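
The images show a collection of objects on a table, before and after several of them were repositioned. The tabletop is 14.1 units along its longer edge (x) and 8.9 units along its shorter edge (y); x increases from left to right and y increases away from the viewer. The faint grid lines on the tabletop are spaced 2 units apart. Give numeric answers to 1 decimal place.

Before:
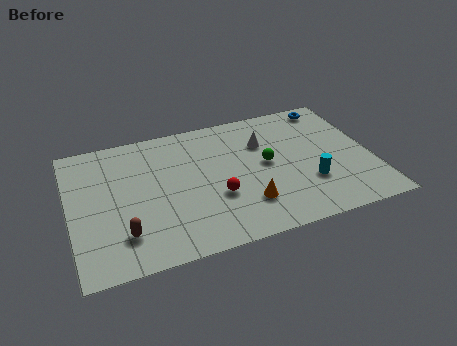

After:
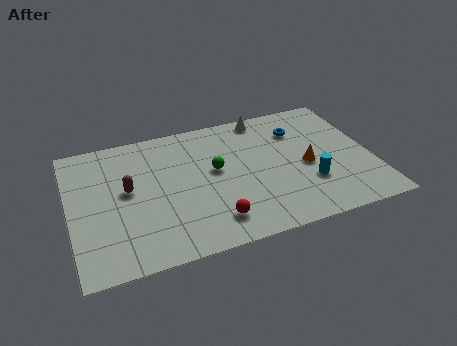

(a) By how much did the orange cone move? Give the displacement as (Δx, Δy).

(3.0, 1.7)

The orange cone was at about (8.0, 2.3) and moved to about (11.0, 4.0).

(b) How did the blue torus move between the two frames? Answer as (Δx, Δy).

(-1.7, -1.3)

The blue torus was at about (12.6, 7.9) and moved to about (10.9, 6.6).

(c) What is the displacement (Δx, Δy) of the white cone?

(0.2, 1.8)

The white cone was at about (9.2, 6.2) and moved to about (9.4, 8.0).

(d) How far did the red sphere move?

1.5

From (6.7, 3.2) to (6.4, 1.7), the red sphere covered √(0.3² + 1.5²) ≈ 1.5 units.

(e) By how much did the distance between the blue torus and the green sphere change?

-0.3

They were about 4.7 units apart before and 4.4 after — 0.3 units closer together.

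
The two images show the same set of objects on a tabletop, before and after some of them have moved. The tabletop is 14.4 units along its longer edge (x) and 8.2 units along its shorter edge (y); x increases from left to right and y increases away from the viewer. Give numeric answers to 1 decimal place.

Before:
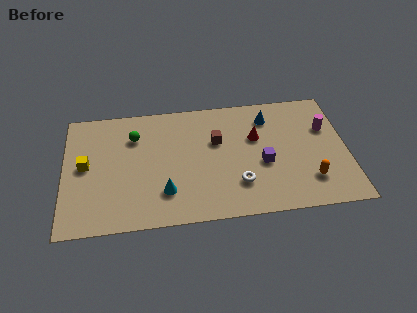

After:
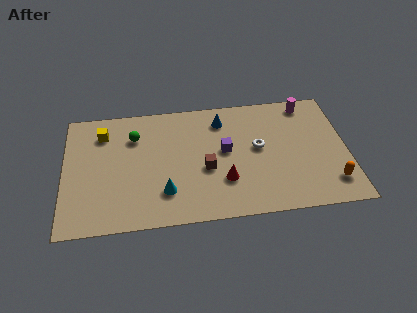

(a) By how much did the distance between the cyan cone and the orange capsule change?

+1.1

The distance was about 7.3 in the first image and 8.4 in the second, so they moved 1.1 units further apart.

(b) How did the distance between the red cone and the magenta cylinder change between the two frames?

+2.8

The distance was about 3.6 in the first image and 6.4 in the second, so they moved 2.8 units further apart.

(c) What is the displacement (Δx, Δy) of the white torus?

(1.1, 2.3)

The white torus started near (8.8, 2.2) and ended near (9.9, 4.5).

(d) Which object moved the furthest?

the red cone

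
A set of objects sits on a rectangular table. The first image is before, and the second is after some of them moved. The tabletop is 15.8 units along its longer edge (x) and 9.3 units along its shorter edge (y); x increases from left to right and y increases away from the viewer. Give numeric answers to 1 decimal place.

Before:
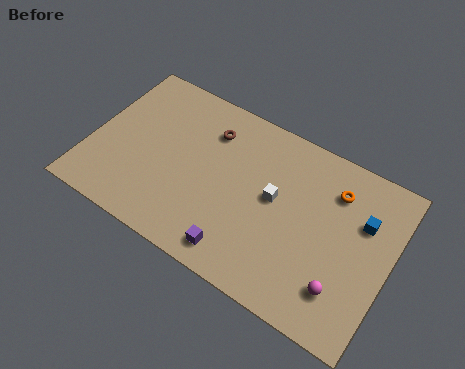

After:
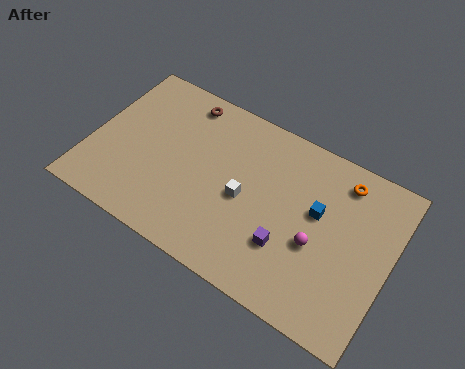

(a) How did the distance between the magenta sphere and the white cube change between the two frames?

-1.0

Before: roughly 4.9 units apart; after: 3.9. That's 1.0 units closer together.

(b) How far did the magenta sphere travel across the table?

2.3

The magenta sphere was near (13.7, 2.2) before and (12.1, 3.8) after, so it travelled √(1.6² + 1.6²) ≈ 2.3 units.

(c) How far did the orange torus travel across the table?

0.8

From (12.6, 7.1) to (12.9, 7.8), the orange torus covered √(0.3² + 0.7²) ≈ 0.8 units.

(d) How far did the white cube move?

1.7

From (9.7, 5.1) to (8.2, 4.3), the white cube covered √(1.5² + 0.8²) ≈ 1.7 units.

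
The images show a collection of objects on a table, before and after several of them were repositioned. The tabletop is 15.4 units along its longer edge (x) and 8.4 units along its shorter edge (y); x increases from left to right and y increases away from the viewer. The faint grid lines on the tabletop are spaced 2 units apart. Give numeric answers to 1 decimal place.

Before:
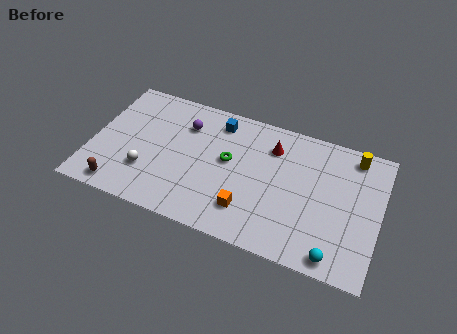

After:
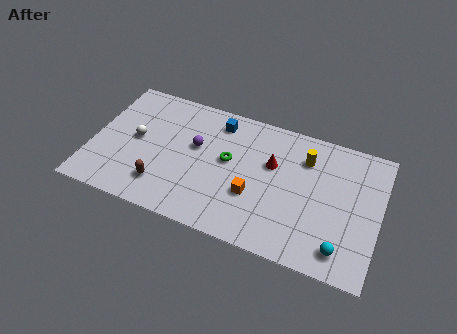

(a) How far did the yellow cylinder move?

2.7

From (13.8, 7.3) to (11.3, 6.3), the yellow cylinder covered √(2.5² + 1.0²) ≈ 2.7 units.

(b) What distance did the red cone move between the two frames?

1.1

The red cone moved from about (9.5, 6.4) to (9.6, 5.3), a distance of √(0.1² + 1.1²) ≈ 1.1.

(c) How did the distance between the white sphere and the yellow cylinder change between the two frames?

-2.5

Before: roughly 11.7 units apart; after: 9.2. That's 2.5 units closer together.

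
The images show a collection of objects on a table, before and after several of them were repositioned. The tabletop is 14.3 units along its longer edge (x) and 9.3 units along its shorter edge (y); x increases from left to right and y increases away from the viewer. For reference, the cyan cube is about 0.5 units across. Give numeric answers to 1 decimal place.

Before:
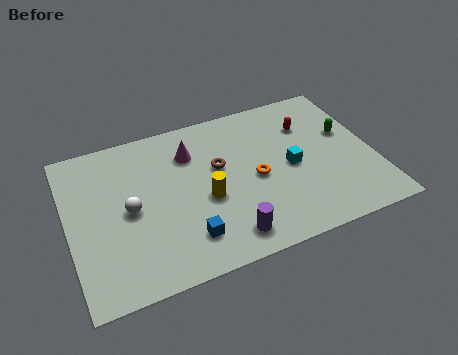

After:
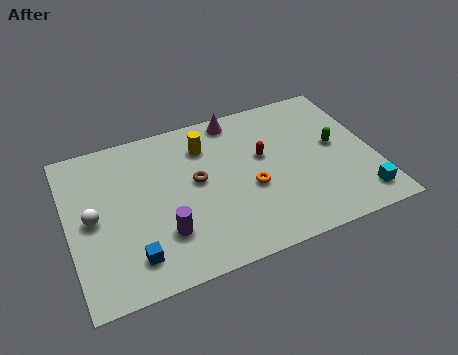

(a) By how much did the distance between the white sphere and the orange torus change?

+1.4

Before: roughly 5.9 units apart; after: 7.3. That's 1.4 units further apart.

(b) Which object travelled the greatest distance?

the cyan cube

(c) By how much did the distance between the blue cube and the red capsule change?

-0.4

They were about 7.9 units apart before and 7.5 after — 0.4 units closer together.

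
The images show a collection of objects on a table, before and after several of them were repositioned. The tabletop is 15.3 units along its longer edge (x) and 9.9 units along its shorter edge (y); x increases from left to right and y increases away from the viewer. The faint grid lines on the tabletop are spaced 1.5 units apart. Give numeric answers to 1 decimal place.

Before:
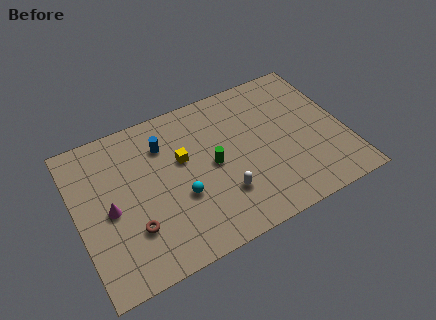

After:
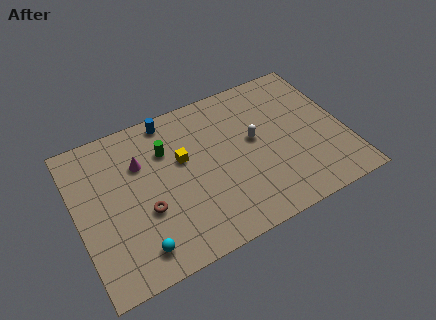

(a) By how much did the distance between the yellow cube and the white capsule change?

+0.4

They were about 3.7 units apart before and 4.1 after — 0.4 units further apart.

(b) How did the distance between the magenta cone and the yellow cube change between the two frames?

-2.1

Before: roughly 4.5 units apart; after: 2.4. That's 2.1 units closer together.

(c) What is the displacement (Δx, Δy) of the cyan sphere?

(-2.7, -2.1)

The cyan sphere was at about (5.7, 3.7) and moved to about (3.0, 1.6).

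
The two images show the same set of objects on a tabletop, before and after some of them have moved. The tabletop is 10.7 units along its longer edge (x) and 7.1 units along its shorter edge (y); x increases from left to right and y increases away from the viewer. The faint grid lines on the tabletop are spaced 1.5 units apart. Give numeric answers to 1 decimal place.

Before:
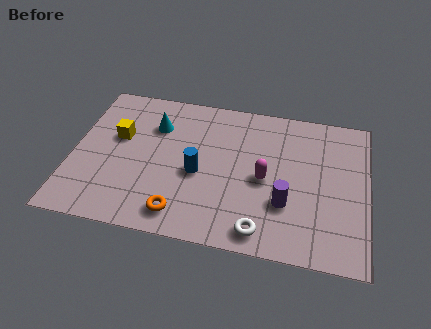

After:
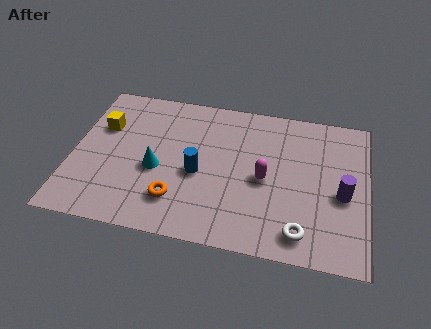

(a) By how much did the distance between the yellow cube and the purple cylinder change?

+2.4

They were about 6.5 units apart before and 8.9 after — 2.4 units further apart.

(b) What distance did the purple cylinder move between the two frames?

2.2

The purple cylinder was near (7.8, 2.3) before and (9.8, 3.1) after, so it travelled √(2.0² + 0.8²) ≈ 2.2 units.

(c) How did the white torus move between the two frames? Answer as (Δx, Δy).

(1.4, 0.2)

The white torus was at about (7.0, 0.9) and moved to about (8.4, 1.1).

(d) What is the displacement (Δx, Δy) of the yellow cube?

(-0.6, 0.4)

The yellow cube was at about (1.6, 4.3) and moved to about (1.0, 4.7).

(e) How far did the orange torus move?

0.6

The orange torus was near (4.1, 1.1) before and (3.9, 1.7) after, so it travelled √(0.2² + 0.6²) ≈ 0.6 units.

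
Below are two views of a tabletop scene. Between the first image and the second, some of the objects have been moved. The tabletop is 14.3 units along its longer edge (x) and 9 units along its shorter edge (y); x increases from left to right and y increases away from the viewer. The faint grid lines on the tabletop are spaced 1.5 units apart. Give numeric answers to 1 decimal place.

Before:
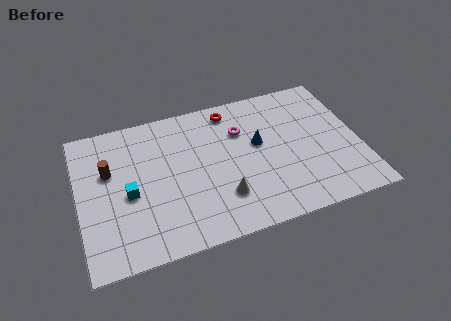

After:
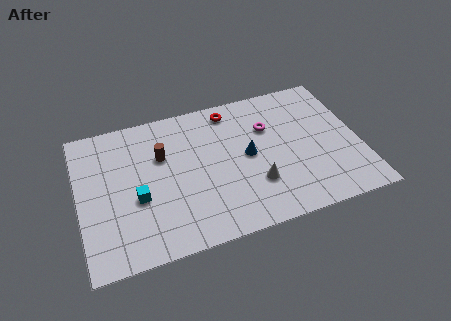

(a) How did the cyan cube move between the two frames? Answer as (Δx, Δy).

(0.4, -0.4)

The cyan cube started near (2.5, 4.0) and ended near (2.9, 3.6).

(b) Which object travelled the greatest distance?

the brown cylinder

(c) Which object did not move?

the red torus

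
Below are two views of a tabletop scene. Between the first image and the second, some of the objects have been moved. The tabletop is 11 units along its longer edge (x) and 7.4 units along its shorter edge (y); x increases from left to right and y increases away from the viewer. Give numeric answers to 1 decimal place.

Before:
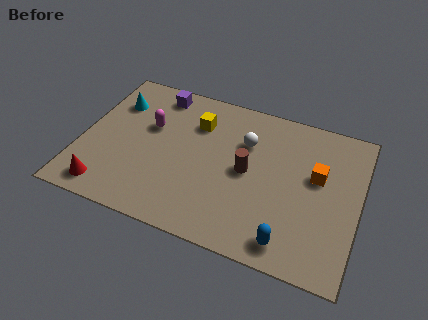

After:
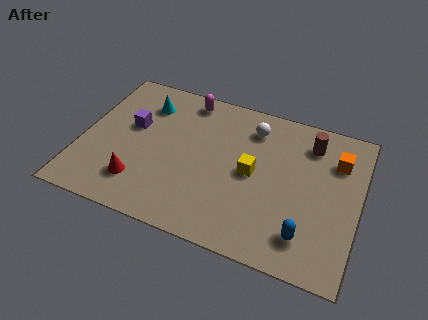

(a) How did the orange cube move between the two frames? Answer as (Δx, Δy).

(0.7, 1.0)

The orange cube started near (9.3, 4.4) and ended near (10.0, 5.4).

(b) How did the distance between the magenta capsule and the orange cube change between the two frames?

-0.5

They were about 6.7 units apart before and 6.2 after — 0.5 units closer together.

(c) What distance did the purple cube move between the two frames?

2.2

From (2.7, 6.4) to (1.9, 4.4), the purple cube covered √(0.8² + 2.0²) ≈ 2.2 units.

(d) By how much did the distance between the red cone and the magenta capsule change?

+1.2

Before: roughly 3.8 units apart; after: 5.0. That's 1.2 units further apart.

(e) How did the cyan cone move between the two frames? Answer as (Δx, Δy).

(1.2, 0.3)

The cyan cone started near (1.1, 5.4) and ended near (2.3, 5.7).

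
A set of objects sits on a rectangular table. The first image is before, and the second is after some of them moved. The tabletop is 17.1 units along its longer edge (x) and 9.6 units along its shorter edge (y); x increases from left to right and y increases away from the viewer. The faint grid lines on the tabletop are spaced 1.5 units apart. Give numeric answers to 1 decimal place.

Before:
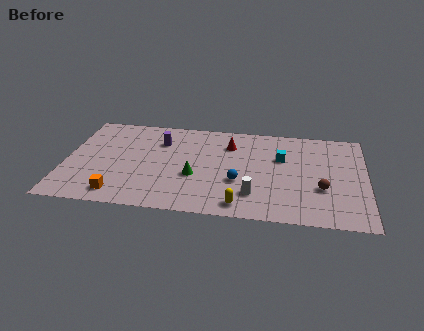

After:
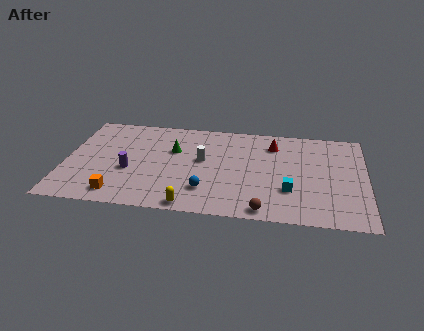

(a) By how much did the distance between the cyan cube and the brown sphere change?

-1.1

They were about 3.6 units apart before and 2.5 after — 1.1 units closer together.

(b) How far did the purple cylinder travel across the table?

3.6

From (5.3, 7.0) to (3.7, 3.8), the purple cylinder covered √(1.6² + 3.2²) ≈ 3.6 units.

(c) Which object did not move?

the orange cube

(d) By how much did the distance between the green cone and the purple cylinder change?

-0.5

The distance was about 3.9 in the first image and 3.4 in the second, so they moved 0.5 units closer together.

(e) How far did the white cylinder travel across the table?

4.3

The white cylinder moved from about (10.8, 2.3) to (7.8, 5.4), a distance of √(3.0² + 3.1²) ≈ 4.3.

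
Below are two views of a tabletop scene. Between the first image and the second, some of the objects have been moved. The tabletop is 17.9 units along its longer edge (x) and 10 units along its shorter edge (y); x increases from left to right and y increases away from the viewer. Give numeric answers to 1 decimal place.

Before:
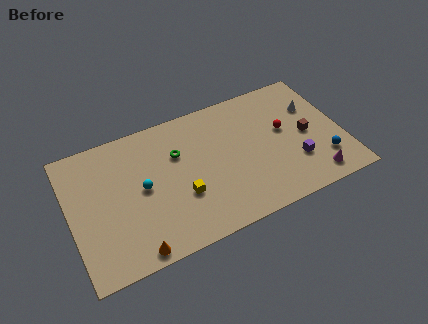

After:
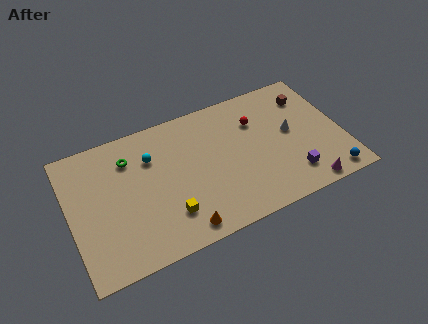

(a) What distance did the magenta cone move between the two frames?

0.8

The magenta cone was near (15.6, 1.4) before and (15.0, 0.9) after, so it travelled √(0.6² + 0.5²) ≈ 0.8 units.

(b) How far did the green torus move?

3.2

From (7.2, 6.7) to (4.1, 7.6), the green torus covered √(3.1² + 0.9²) ≈ 3.2 units.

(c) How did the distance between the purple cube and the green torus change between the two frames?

+3.2

They were about 8.3 units apart before and 11.5 after — 3.2 units further apart.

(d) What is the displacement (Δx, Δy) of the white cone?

(-1.7, -1.4)

The white cone was at about (16.3, 6.8) and moved to about (14.6, 5.4).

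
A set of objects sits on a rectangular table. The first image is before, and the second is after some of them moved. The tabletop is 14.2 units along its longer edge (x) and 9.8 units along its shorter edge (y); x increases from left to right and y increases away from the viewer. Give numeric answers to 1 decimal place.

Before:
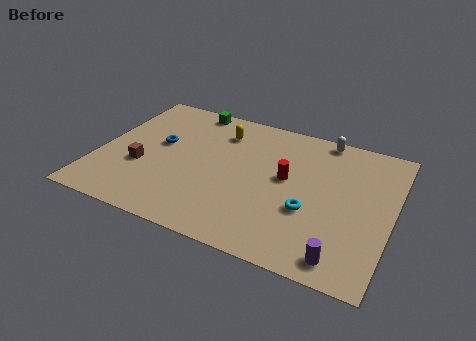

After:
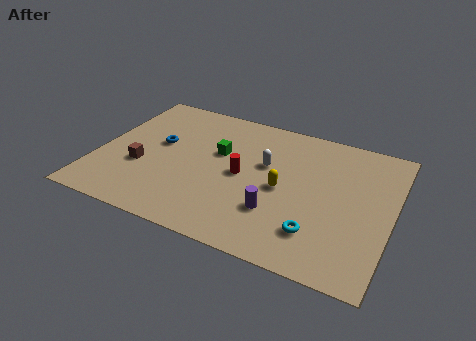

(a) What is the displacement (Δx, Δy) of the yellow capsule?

(3.4, -3.0)

From the two frames, the yellow capsule sits at roughly (5.6, 7.6) before and (9.0, 4.6) after.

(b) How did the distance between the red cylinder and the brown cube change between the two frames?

-2.2

They were about 7.1 units apart before and 4.9 after — 2.2 units closer together.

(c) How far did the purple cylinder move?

3.7

The purple cylinder was near (12.2, 1.2) before and (8.9, 2.9) after, so it travelled √(3.3² + 1.7²) ≈ 3.7 units.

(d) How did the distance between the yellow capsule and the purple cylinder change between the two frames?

-7.5

Before: roughly 9.2 units apart; after: 1.7. That's 7.5 units closer together.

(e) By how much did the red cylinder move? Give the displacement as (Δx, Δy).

(-2.1, -0.6)

From the two frames, the red cylinder sits at roughly (9.1, 5.4) before and (7.0, 4.8) after.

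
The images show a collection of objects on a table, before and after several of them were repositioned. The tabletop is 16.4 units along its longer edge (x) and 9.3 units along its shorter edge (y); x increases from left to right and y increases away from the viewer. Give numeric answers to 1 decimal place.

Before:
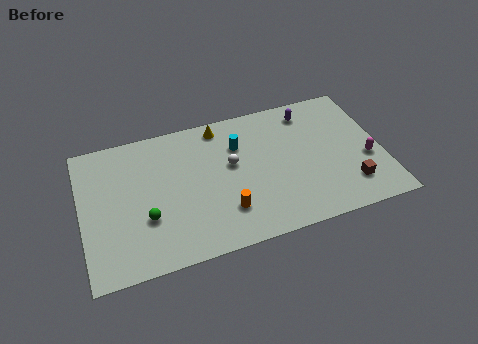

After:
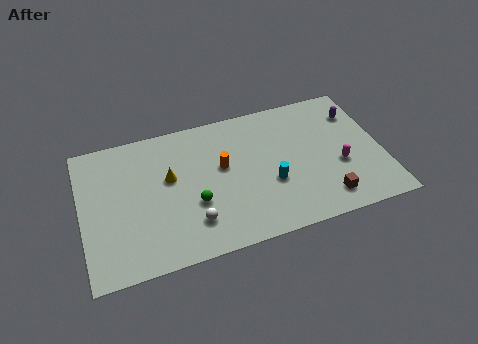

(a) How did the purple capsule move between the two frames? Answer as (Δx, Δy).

(2.6, -0.8)

The purple capsule was at about (12.7, 7.8) and moved to about (15.3, 7.0).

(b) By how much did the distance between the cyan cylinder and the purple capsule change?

+2.0

They were about 4.2 units apart before and 6.2 after — 2.0 units further apart.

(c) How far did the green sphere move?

2.6

The green sphere moved from about (3.4, 3.2) to (6.0, 3.4), a distance of √(2.6² + 0.2²) ≈ 2.6.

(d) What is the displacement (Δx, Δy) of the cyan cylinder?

(1.5, -3.1)

The cyan cylinder was at about (8.7, 6.6) and moved to about (10.2, 3.5).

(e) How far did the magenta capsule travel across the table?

1.5

The magenta capsule moved from about (15.5, 3.6) to (14.0, 3.6), a distance of √(1.5² + 0.0²) ≈ 1.5.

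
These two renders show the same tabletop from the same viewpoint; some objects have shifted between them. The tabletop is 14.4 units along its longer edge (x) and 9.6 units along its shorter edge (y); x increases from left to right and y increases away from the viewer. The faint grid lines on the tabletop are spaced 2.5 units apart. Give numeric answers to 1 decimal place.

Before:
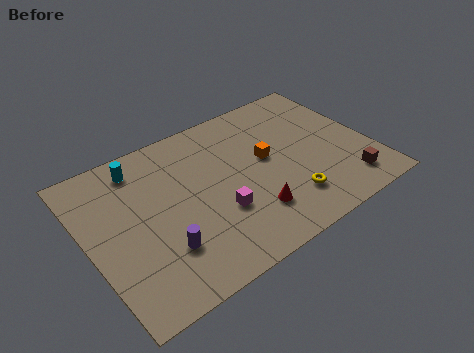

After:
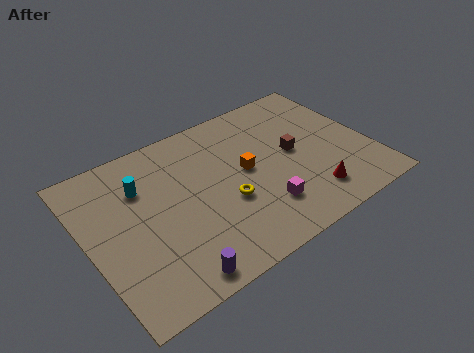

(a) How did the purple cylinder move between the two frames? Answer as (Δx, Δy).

(0.2, -1.7)

The purple cylinder started near (3.3, 2.7) and ended near (3.5, 1.0).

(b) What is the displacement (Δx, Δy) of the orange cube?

(-1.1, -0.2)

From the two frames, the orange cube sits at roughly (9.2, 5.3) before and (8.1, 5.1) after.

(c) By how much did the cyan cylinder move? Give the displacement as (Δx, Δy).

(-0.1, -1.3)

The cyan cylinder was at about (3.1, 8.1) and moved to about (3.0, 6.8).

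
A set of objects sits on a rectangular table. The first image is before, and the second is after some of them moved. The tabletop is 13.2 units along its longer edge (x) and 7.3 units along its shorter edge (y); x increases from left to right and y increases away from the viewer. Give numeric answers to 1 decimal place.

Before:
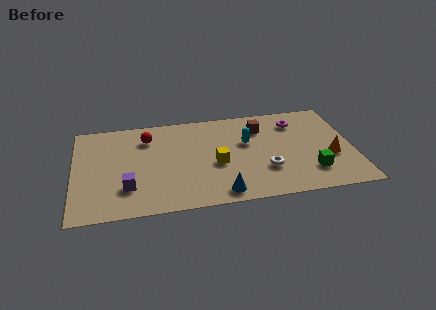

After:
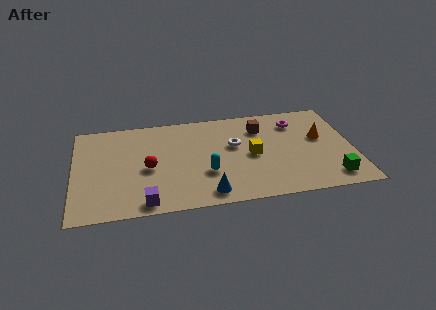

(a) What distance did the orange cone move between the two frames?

1.6

The orange cone moved from about (12.1, 2.8) to (11.7, 4.3), a distance of √(0.4² + 1.5²) ≈ 1.6.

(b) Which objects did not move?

the magenta torus and the brown cube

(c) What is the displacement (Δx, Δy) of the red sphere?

(0.0, -2.3)

The red sphere was at about (3.5, 5.6) and moved to about (3.5, 3.3).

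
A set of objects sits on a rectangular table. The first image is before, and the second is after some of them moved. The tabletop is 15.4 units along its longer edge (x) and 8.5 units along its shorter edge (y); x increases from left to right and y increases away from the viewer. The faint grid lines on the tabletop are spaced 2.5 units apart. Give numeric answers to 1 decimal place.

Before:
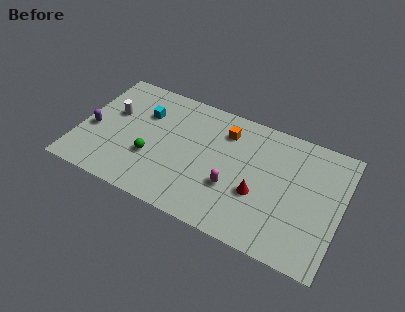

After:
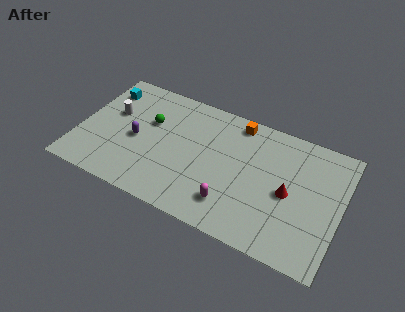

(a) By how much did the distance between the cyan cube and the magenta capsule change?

+3.2

They were about 6.3 units apart before and 9.5 after — 3.2 units further apart.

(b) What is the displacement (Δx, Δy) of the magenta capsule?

(0.1, -1.1)

The magenta capsule started near (9.2, 3.0) and ended near (9.3, 1.9).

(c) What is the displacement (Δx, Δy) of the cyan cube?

(-2.5, 0.8)

The cyan cube was at about (3.6, 5.9) and moved to about (1.1, 6.7).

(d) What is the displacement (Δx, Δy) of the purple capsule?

(2.6, 0.3)

From the two frames, the purple capsule sits at roughly (0.8, 3.6) before and (3.4, 3.9) after.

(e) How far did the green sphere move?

2.4

The green sphere was near (4.4, 3.0) before and (4.0, 5.4) after, so it travelled √(0.4² + 2.4²) ≈ 2.4 units.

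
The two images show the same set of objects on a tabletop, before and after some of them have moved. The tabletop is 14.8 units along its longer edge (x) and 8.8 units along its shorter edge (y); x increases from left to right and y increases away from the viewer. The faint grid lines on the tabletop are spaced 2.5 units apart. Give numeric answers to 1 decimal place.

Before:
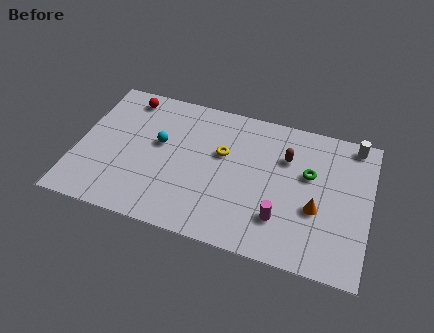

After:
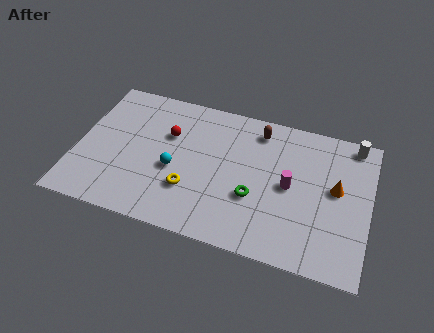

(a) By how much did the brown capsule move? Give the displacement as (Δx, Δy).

(-1.5, 1.3)

From the two frames, the brown capsule sits at roughly (10.5, 6.1) before and (9.0, 7.4) after.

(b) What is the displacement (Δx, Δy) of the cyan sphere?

(0.9, -1.4)

From the two frames, the cyan sphere sits at roughly (4.1, 5.1) before and (5.0, 3.7) after.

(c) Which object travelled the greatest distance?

the green torus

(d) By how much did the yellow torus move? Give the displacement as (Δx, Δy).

(-1.4, -2.7)

The yellow torus was at about (7.3, 5.4) and moved to about (5.9, 2.7).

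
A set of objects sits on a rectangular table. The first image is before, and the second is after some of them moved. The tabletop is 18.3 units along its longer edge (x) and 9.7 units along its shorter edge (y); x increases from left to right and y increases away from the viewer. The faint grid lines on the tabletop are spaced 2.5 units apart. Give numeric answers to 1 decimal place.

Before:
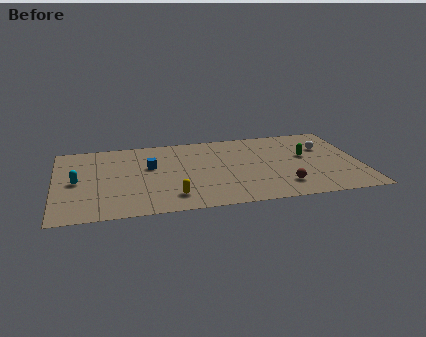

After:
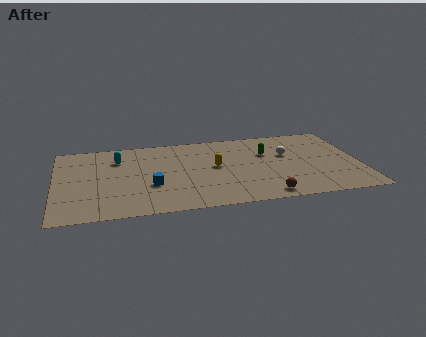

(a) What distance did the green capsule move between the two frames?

2.4

The green capsule was near (15.1, 5.6) before and (12.8, 6.4) after, so it travelled √(2.3² + 0.8²) ≈ 2.4 units.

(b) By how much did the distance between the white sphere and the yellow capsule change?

-6.0

The distance was about 10.5 in the first image and 4.5 in the second, so they moved 6.0 units closer together.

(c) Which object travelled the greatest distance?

the yellow capsule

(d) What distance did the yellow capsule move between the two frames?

4.3

The yellow capsule was near (6.9, 1.9) before and (9.6, 5.2) after, so it travelled √(2.7² + 3.3²) ≈ 4.3 units.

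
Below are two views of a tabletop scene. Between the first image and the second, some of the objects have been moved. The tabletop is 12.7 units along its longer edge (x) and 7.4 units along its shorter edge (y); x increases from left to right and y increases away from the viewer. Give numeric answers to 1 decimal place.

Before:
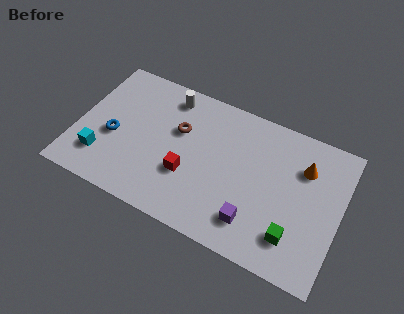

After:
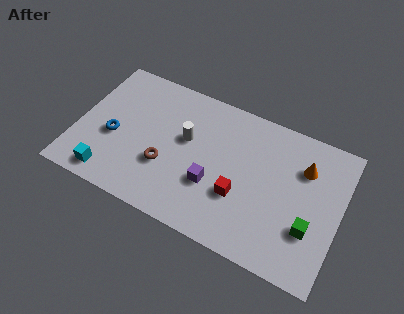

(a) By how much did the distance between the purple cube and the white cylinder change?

-4.3

They were about 6.6 units apart before and 2.3 after — 4.3 units closer together.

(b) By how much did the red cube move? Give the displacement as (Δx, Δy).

(2.5, 0.0)

From the two frames, the red cube sits at roughly (5.5, 2.6) before and (8.0, 2.6) after.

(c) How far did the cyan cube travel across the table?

0.9

The cyan cube was near (1.4, 1.8) before and (1.9, 1.0) after, so it travelled √(0.5² + 0.8²) ≈ 0.9 units.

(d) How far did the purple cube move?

2.3

The purple cube moved from about (8.8, 1.6) to (6.7, 2.6), a distance of √(2.1² + 1.0²) ≈ 2.3.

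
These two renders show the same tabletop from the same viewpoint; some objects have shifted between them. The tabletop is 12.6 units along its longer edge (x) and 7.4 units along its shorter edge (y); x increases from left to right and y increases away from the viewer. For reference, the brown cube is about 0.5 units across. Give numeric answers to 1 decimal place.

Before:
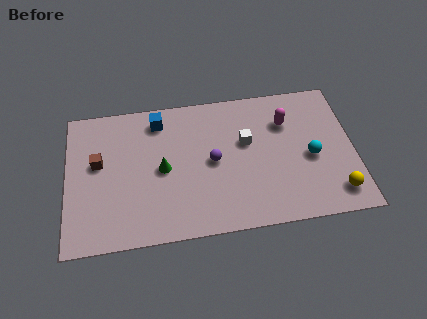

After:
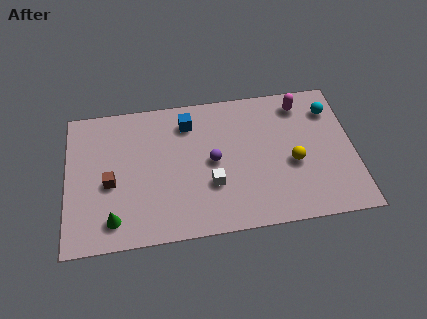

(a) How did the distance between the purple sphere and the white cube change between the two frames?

-0.5

The distance was about 1.7 in the first image and 1.2 in the second, so they moved 0.5 units closer together.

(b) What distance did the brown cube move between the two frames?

1.2

From (1.4, 4.3) to (1.9, 3.2), the brown cube covered √(0.5² + 1.1²) ≈ 1.2 units.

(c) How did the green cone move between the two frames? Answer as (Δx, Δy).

(-2.2, -2.3)

From the two frames, the green cone sits at roughly (4.2, 3.6) before and (2.0, 1.3) after.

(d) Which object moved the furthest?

the green cone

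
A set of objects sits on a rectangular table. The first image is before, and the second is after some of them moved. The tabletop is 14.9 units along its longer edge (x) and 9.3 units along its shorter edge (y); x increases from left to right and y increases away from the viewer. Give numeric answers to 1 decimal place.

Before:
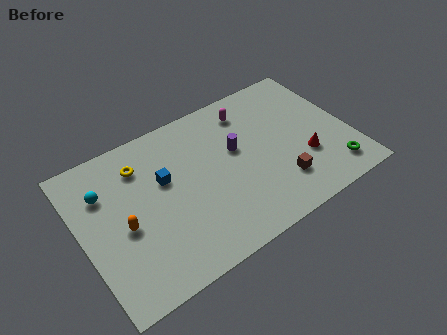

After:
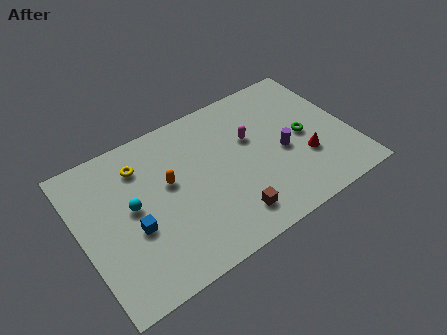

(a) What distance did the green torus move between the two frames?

3.1

The green torus moved from about (13.5, 1.6) to (12.4, 4.5), a distance of √(1.1² + 2.9²) ≈ 3.1.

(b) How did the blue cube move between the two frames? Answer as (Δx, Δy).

(-2.0, -2.0)

The blue cube was at about (4.7, 5.7) and moved to about (2.7, 3.7).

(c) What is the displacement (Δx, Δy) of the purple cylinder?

(2.4, -1.4)

The purple cylinder started near (8.7, 5.5) and ended near (11.1, 4.1).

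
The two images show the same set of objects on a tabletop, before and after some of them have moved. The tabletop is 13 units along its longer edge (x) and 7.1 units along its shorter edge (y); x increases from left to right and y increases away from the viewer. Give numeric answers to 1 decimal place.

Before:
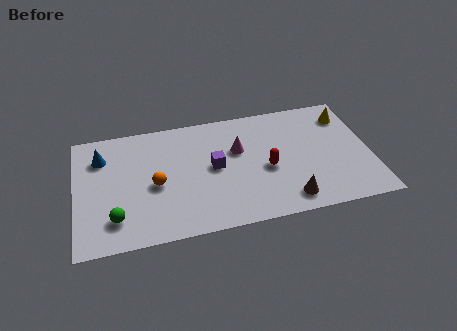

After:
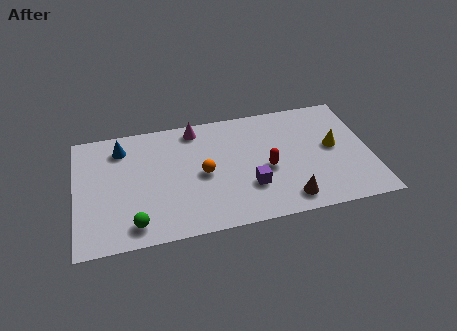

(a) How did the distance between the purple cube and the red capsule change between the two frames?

-1.2

Before: roughly 2.4 units apart; after: 1.2. That's 1.2 units closer together.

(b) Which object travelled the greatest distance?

the magenta cone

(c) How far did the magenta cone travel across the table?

2.5

From (7.2, 4.5) to (5.4, 6.2), the magenta cone covered √(1.8² + 1.7²) ≈ 2.5 units.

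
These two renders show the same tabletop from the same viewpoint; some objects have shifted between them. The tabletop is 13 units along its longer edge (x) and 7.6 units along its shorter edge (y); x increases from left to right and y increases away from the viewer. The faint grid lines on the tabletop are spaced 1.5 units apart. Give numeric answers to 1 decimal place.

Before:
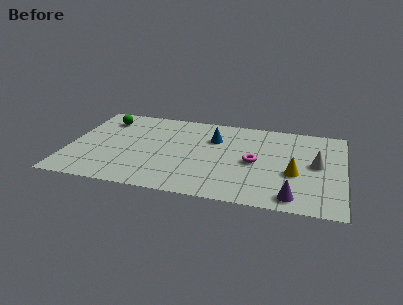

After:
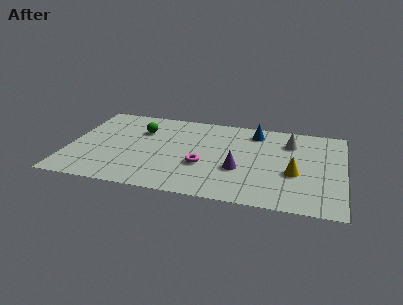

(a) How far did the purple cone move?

3.2

The purple cone was near (10.7, 1.0) before and (8.1, 2.8) after, so it travelled √(2.6² + 1.8²) ≈ 3.2 units.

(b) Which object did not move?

the yellow cone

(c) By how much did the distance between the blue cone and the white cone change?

-3.3

Before: roughly 5.1 units apart; after: 1.8. That's 3.3 units closer together.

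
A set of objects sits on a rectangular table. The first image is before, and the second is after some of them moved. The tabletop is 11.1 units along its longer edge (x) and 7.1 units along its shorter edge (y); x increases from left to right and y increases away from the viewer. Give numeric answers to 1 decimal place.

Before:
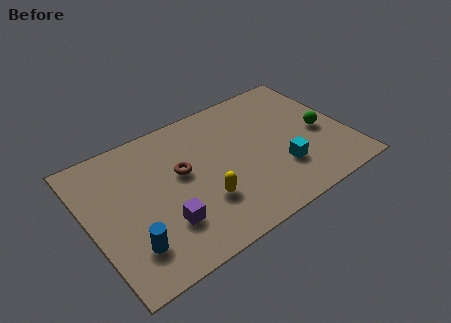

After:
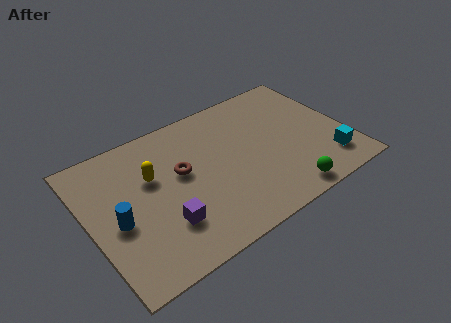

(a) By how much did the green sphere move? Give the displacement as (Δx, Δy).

(-2.1, -2.4)

From the two frames, the green sphere sits at roughly (10.0, 3.2) before and (7.9, 0.8) after.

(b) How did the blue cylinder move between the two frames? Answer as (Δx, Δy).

(-0.3, 1.4)

From the two frames, the blue cylinder sits at roughly (1.4, 1.7) before and (1.1, 3.1) after.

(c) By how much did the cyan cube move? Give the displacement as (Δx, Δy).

(2.0, -0.6)

The cyan cube started near (8.0, 2.1) and ended near (10.0, 1.5).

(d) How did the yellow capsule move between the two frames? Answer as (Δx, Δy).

(-1.8, 2.3)

The yellow capsule started near (4.6, 2.2) and ended near (2.8, 4.5).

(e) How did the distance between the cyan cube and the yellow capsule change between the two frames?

+4.4

They were about 3.4 units apart before and 7.8 after — 4.4 units further apart.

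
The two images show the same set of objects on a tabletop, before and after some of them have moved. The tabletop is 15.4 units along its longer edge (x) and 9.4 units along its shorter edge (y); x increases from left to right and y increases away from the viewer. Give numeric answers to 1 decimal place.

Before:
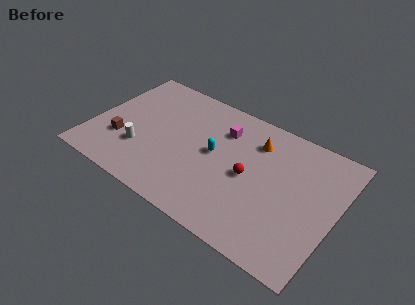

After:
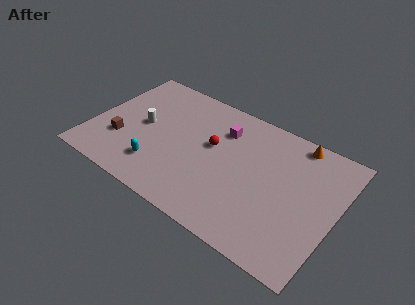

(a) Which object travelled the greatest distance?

the cyan capsule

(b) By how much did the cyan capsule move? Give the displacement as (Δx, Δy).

(-3.1, -2.8)

The cyan capsule started near (7.7, 5.0) and ended near (4.6, 2.2).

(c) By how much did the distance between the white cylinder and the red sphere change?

-2.4

They were about 6.9 units apart before and 4.5 after — 2.4 units closer together.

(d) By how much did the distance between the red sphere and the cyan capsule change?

+2.0

They were about 2.4 units apart before and 4.4 after — 2.0 units further apart.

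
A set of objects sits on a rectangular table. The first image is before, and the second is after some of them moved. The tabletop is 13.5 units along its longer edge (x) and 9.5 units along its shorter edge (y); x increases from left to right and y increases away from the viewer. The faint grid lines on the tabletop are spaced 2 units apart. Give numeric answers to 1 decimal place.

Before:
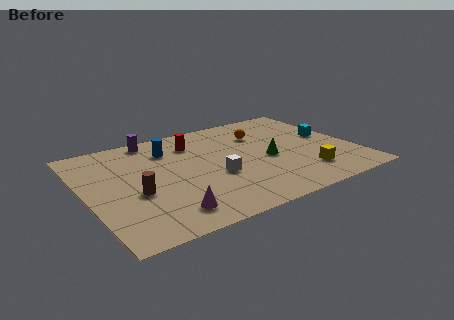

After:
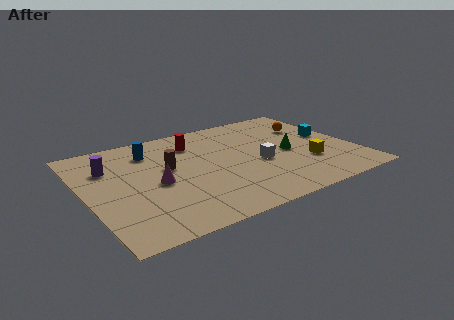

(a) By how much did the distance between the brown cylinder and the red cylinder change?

-2.5

The distance was about 4.9 in the first image and 2.4 in the second, so they moved 2.5 units closer together.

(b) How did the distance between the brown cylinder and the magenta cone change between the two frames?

-1.1

The distance was about 2.5 in the first image and 1.4 in the second, so they moved 1.1 units closer together.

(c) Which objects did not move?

the red cylinder and the cyan cube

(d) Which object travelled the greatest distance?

the purple cylinder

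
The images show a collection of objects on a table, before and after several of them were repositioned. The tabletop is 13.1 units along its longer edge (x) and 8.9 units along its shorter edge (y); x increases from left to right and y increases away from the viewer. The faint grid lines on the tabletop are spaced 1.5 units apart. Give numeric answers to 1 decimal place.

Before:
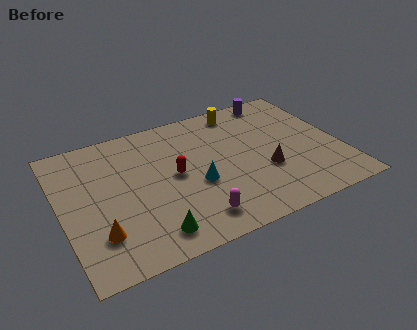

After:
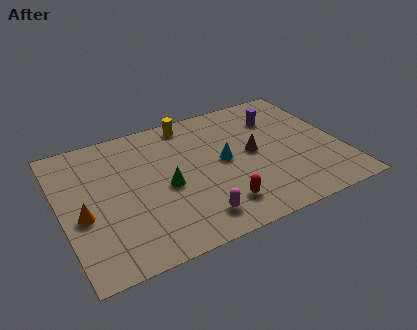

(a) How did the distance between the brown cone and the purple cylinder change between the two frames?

-2.5

They were about 5.0 units apart before and 2.5 after — 2.5 units closer together.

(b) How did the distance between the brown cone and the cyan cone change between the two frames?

-1.8

They were about 3.2 units apart before and 1.4 after — 1.8 units closer together.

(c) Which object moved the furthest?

the red capsule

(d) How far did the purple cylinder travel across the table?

1.4

The purple cylinder was near (10.7, 8.0) before and (10.5, 6.6) after, so it travelled √(0.2² + 1.4²) ≈ 1.4 units.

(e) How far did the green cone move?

2.8

The green cone moved from about (3.8, 1.4) to (4.8, 4.0), a distance of √(1.0² + 2.6²) ≈ 2.8.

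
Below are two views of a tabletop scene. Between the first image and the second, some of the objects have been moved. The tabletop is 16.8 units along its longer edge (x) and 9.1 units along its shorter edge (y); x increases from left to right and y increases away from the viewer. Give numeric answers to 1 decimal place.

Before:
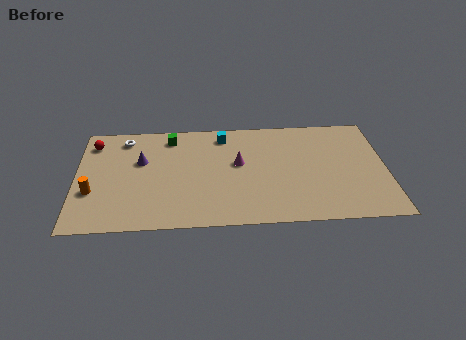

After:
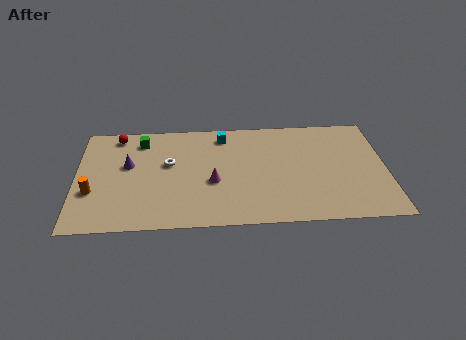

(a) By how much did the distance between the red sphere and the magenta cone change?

-1.5

Before: roughly 8.2 units apart; after: 6.7. That's 1.5 units closer together.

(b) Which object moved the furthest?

the white torus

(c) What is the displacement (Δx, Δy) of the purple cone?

(-0.7, -0.3)

The purple cone was at about (3.5, 5.7) and moved to about (2.8, 5.4).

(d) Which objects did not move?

the cyan cube and the orange cylinder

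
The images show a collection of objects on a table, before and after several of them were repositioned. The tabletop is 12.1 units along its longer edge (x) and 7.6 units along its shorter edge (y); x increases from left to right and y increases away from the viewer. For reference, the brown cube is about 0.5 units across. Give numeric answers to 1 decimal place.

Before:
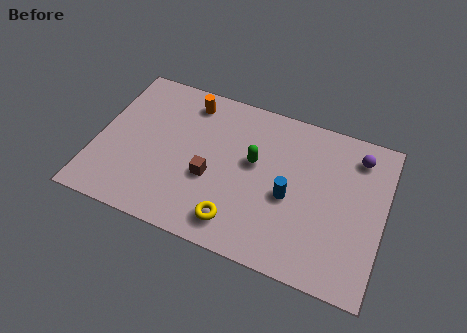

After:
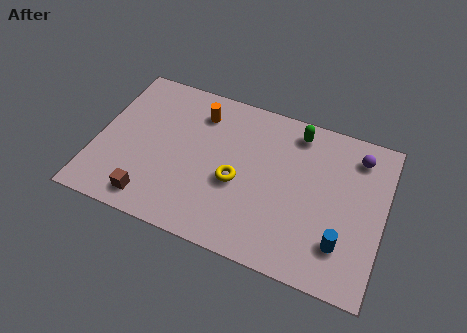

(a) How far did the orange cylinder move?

0.6

From (3.6, 6.4) to (4.1, 6.0), the orange cylinder covered √(0.5² + 0.4²) ≈ 0.6 units.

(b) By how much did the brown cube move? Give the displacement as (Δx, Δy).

(-2.3, -1.9)

The brown cube started near (4.9, 3.0) and ended near (2.6, 1.1).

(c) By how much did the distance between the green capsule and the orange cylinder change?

+0.5

Before: roughly 3.6 units apart; after: 4.1. That's 0.5 units further apart.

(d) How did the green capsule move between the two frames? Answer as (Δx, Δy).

(1.6, 2.1)

The green capsule started near (6.6, 4.4) and ended near (8.2, 6.5).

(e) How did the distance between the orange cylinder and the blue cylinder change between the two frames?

+2.1

Before: roughly 5.5 units apart; after: 7.6. That's 2.1 units further apart.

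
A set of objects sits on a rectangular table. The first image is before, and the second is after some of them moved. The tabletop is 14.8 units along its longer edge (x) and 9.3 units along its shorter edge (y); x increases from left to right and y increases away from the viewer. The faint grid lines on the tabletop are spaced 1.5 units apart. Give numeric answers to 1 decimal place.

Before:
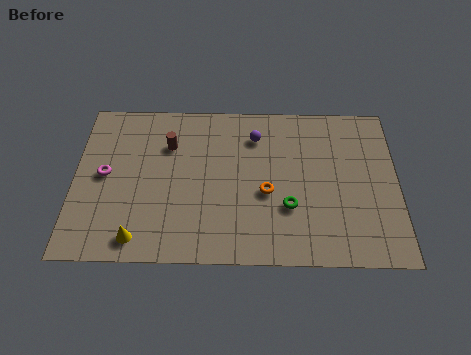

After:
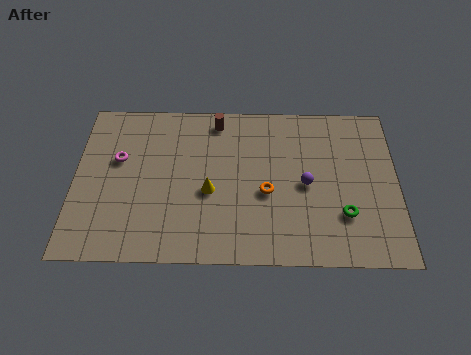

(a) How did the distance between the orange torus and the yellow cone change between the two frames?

-3.8

Before: roughly 6.4 units apart; after: 2.6. That's 3.8 units closer together.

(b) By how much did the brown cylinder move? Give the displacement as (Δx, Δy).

(2.2, 1.5)

The brown cylinder was at about (4.3, 6.6) and moved to about (6.5, 8.1).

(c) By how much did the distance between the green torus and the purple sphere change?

-2.0

The distance was about 4.4 in the first image and 2.4 in the second, so they moved 2.0 units closer together.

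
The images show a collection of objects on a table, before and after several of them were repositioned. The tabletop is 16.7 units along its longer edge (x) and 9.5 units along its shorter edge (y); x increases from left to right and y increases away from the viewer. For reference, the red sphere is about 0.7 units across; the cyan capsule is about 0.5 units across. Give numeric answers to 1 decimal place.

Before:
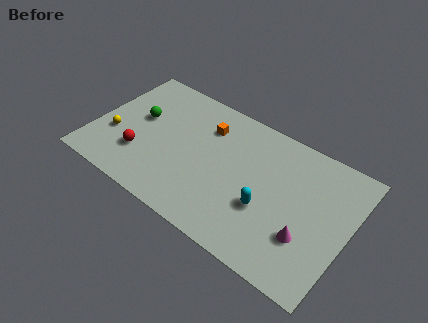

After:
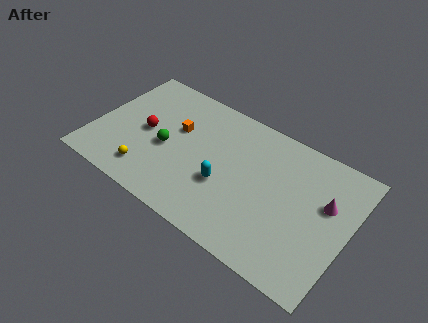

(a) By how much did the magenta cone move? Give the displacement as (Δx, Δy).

(0.8, 2.9)

The magenta cone was at about (14.3, 3.0) and moved to about (15.1, 5.9).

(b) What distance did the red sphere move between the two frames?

1.9

The red sphere was near (3.3, 2.8) before and (3.3, 4.7) after, so it travelled √(0.0² + 1.9²) ≈ 1.9 units.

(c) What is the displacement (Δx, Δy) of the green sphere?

(2.1, -1.3)

The green sphere was at about (2.7, 5.5) and moved to about (4.8, 4.2).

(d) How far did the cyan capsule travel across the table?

2.8

The cyan capsule moved from about (11.6, 3.5) to (8.8, 3.6), a distance of √(2.8² + 0.1²) ≈ 2.8.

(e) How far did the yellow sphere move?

3.1

From (1.4, 3.4) to (4.0, 1.8), the yellow sphere covered √(2.6² + 1.6²) ≈ 3.1 units.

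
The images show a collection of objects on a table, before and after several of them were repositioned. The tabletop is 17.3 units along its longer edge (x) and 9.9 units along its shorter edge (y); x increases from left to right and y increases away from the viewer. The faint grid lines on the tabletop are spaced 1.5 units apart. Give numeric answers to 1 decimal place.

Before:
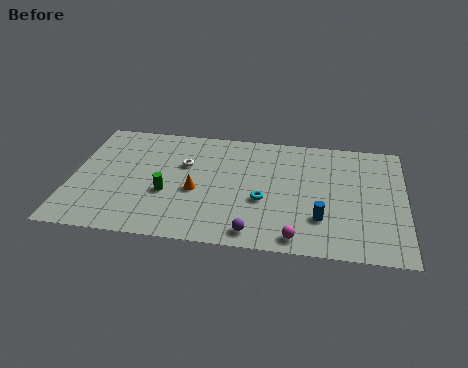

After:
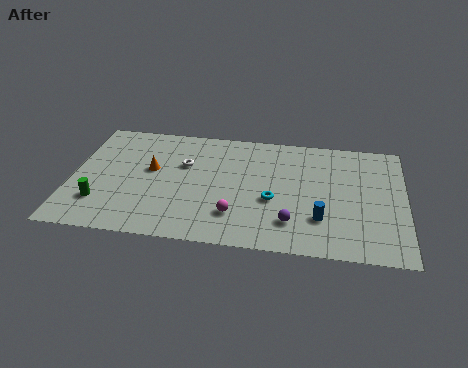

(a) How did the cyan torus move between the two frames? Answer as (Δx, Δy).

(0.5, 0.1)

The cyan torus was at about (10.0, 3.9) and moved to about (10.5, 4.0).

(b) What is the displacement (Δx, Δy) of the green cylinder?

(-3.4, -1.2)

The green cylinder was at about (5.0, 3.8) and moved to about (1.6, 2.6).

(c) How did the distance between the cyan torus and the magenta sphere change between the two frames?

-0.9

They were about 3.3 units apart before and 2.4 after — 0.9 units closer together.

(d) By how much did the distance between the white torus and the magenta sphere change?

-3.2

They were about 8.0 units apart before and 4.8 after — 3.2 units closer together.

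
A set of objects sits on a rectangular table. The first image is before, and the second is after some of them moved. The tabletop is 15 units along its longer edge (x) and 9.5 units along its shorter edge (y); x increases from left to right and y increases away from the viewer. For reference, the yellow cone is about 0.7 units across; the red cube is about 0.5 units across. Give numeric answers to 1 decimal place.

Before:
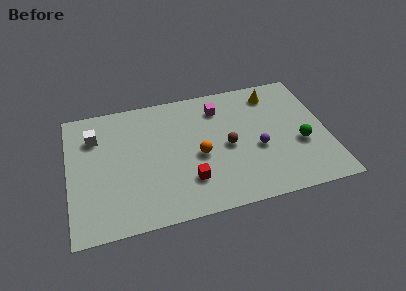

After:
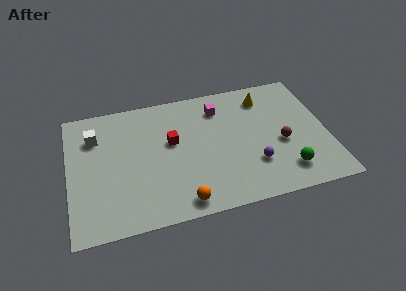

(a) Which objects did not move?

the white cube and the magenta cube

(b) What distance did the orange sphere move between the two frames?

3.3

From (7.5, 4.2) to (6.3, 1.1), the orange sphere covered √(1.2² + 3.1²) ≈ 3.3 units.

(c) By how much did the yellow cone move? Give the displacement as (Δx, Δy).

(-0.5, -0.2)

The yellow cone started near (12.1, 7.9) and ended near (11.6, 7.7).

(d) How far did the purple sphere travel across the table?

1.1

The purple sphere was near (10.9, 3.9) before and (10.6, 2.8) after, so it travelled √(0.3² + 1.1²) ≈ 1.1 units.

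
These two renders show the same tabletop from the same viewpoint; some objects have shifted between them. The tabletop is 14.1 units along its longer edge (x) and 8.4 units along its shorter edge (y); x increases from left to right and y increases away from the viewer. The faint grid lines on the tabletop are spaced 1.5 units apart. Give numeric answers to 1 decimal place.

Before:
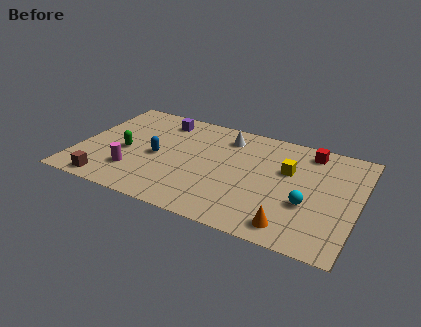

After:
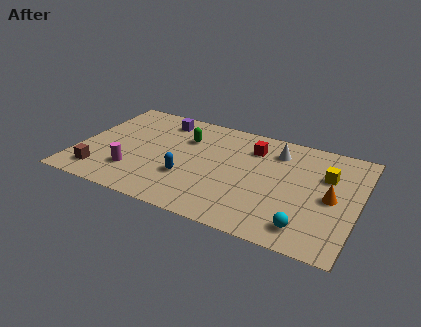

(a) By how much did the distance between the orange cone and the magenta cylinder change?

+1.8

The distance was about 8.2 in the first image and 10.0 in the second, so they moved 1.8 units further apart.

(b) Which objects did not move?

the purple cube and the magenta cylinder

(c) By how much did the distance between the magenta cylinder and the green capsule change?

+2.7

They were about 1.6 units apart before and 4.3 after — 2.7 units further apart.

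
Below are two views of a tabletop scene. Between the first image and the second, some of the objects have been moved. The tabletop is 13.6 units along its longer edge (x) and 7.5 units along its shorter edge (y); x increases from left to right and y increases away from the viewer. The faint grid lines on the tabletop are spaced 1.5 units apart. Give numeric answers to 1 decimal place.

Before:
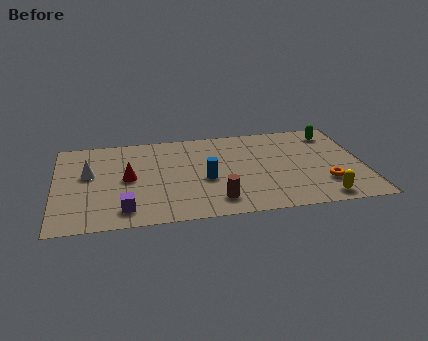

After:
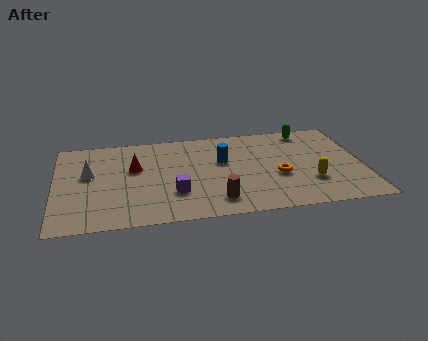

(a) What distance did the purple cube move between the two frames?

2.4

The purple cube was near (3.0, 1.3) before and (5.2, 2.3) after, so it travelled √(2.2² + 1.0²) ≈ 2.4 units.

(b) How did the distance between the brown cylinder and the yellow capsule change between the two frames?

-0.3

Before: roughly 4.6 units apart; after: 4.3. That's 0.3 units closer together.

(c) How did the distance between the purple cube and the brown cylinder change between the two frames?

-2.0

They were about 4.0 units apart before and 2.0 after — 2.0 units closer together.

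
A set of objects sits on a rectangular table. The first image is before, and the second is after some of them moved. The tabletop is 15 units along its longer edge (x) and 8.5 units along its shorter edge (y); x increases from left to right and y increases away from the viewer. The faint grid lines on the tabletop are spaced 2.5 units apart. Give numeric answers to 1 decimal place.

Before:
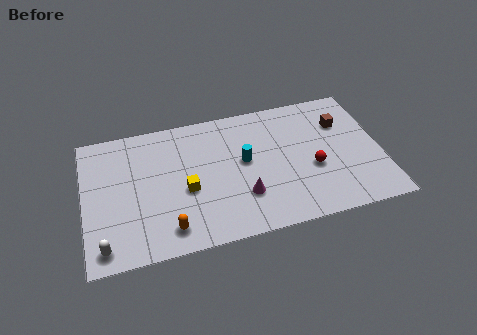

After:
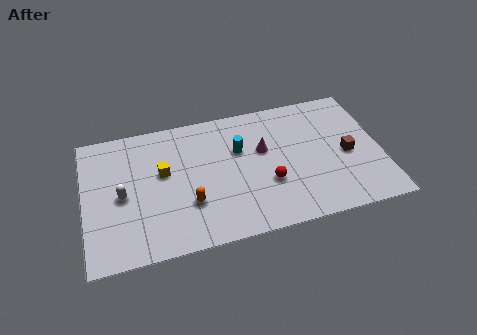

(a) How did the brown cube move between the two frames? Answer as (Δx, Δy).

(0.1, -2.1)

The brown cube was at about (13.2, 6.0) and moved to about (13.3, 3.9).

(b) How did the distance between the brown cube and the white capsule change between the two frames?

-1.8

They were about 13.2 units apart before and 11.4 after — 1.8 units closer together.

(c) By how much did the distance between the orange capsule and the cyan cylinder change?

-1.3

They were about 5.2 units apart before and 3.9 after — 1.3 units closer together.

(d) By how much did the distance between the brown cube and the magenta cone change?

-2.0

They were about 6.4 units apart before and 4.4 after — 2.0 units closer together.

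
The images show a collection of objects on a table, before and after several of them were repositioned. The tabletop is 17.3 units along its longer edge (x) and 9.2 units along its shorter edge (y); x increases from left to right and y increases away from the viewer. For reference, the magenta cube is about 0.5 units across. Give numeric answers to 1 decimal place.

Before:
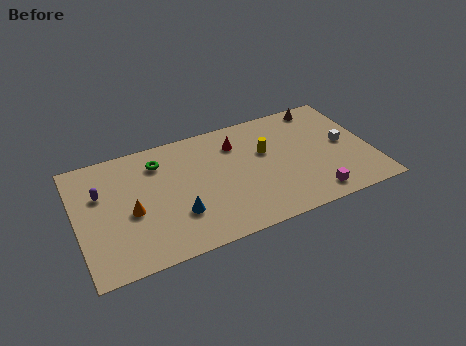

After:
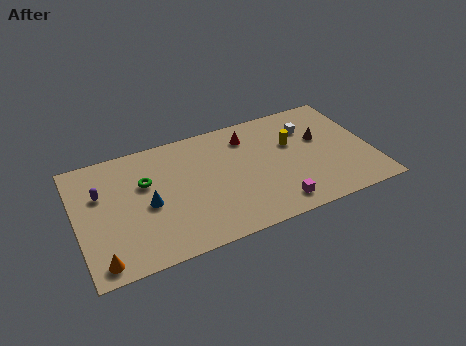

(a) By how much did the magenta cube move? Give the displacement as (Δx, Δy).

(-2.2, 0.1)

The magenta cube started near (13.5, 1.3) and ended near (11.3, 1.4).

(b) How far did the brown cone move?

2.6

The brown cone was near (14.9, 8.2) before and (14.5, 5.6) after, so it travelled √(0.4² + 2.6²) ≈ 2.6 units.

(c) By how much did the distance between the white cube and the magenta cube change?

+1.8

Before: roughly 4.1 units apart; after: 5.9. That's 1.8 units further apart.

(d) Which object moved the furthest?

the orange cone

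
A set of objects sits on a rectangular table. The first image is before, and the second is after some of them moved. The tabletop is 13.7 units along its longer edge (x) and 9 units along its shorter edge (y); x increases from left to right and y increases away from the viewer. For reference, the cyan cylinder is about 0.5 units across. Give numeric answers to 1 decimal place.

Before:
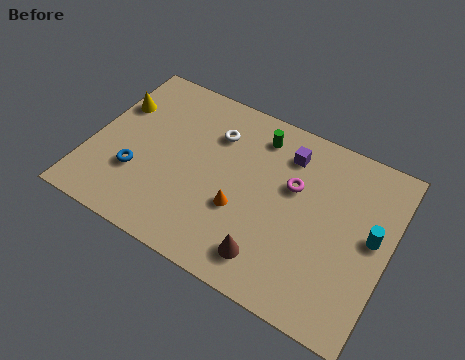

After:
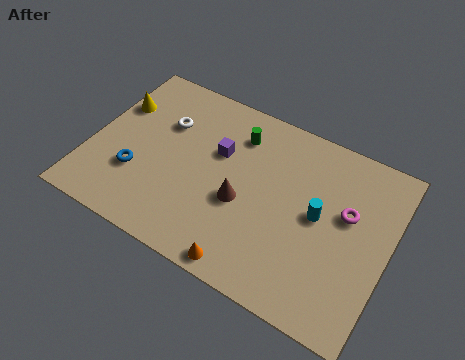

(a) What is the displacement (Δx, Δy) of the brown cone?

(-1.6, 2.1)

From the two frames, the brown cone sits at roughly (8.7, 1.6) before and (7.1, 3.7) after.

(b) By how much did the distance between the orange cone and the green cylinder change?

+2.3

They were about 4.1 units apart before and 6.4 after — 2.3 units further apart.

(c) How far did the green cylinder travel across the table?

1.0

The green cylinder was near (7.3, 7.4) before and (6.4, 7.0) after, so it travelled √(0.9² + 0.4²) ≈ 1.0 units.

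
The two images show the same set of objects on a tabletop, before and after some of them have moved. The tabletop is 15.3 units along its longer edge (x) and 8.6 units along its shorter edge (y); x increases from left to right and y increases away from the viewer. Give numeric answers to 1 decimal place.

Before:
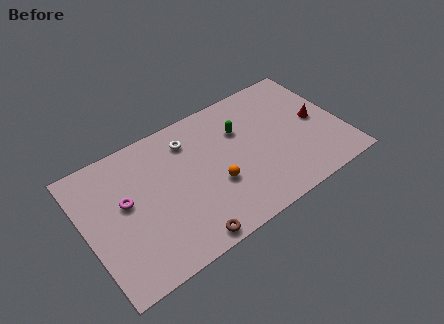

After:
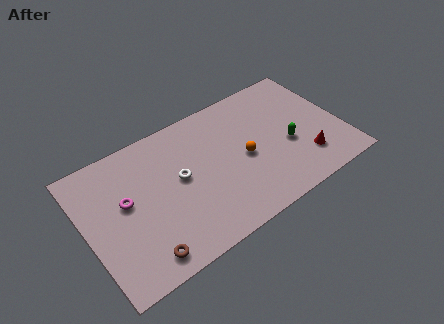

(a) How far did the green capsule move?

3.5

From (9.5, 5.9) to (12.0, 3.5), the green capsule covered √(2.5² + 2.4²) ≈ 3.5 units.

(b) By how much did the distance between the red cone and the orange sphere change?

-2.6

They were about 6.5 units apart before and 3.9 after — 2.6 units closer together.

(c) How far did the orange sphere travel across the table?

2.1

From (7.5, 3.2) to (9.4, 4.0), the orange sphere covered √(1.9² + 0.8²) ≈ 2.1 units.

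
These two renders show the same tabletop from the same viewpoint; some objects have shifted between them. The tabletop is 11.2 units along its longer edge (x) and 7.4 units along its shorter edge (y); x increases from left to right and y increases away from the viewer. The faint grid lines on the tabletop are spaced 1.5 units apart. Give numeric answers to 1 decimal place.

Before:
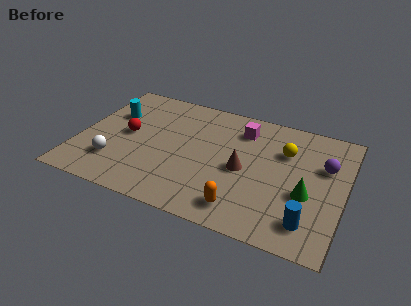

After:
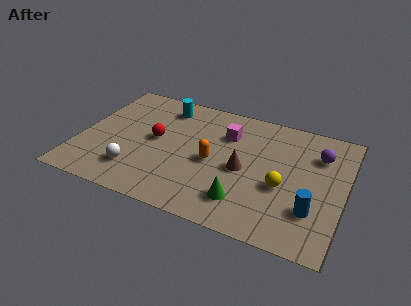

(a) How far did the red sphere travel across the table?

1.2

The red sphere was near (2.0, 3.8) before and (3.2, 3.9) after, so it travelled √(1.2² + 0.1²) ≈ 1.2 units.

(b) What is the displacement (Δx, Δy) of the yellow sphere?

(0.1, -2.1)

The yellow sphere started near (8.6, 5.1) and ended near (8.7, 3.0).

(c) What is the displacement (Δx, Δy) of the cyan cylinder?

(2.1, 1.2)

The cyan cylinder started near (1.2, 4.9) and ended near (3.3, 6.1).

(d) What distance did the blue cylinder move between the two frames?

0.7

From (9.9, 1.4) to (10.0, 2.1), the blue cylinder covered √(0.1² + 0.7²) ≈ 0.7 units.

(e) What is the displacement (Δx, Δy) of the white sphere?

(0.9, -0.2)

From the two frames, the white sphere sits at roughly (1.7, 1.9) before and (2.6, 1.7) after.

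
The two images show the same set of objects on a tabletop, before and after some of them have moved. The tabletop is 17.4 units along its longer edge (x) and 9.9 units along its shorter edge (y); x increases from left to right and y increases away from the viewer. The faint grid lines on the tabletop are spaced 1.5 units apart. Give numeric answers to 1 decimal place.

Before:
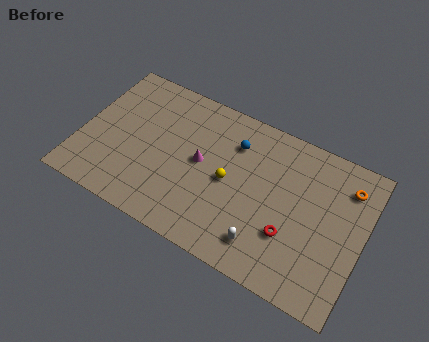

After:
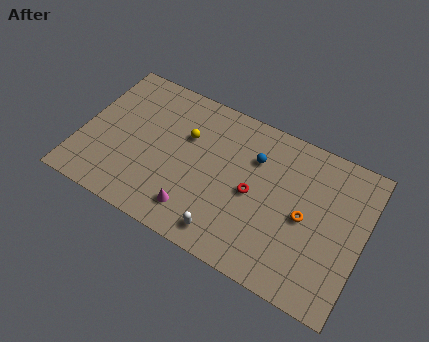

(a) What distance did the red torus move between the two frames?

2.9

The red torus moved from about (13.2, 3.2) to (10.7, 4.7), a distance of √(2.5² + 1.5²) ≈ 2.9.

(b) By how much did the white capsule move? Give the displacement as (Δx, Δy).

(-2.3, -0.5)

The white capsule started near (11.8, 1.9) and ended near (9.5, 1.4).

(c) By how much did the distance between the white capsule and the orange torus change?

-1.8

The distance was about 7.3 in the first image and 5.5 in the second, so they moved 1.8 units closer together.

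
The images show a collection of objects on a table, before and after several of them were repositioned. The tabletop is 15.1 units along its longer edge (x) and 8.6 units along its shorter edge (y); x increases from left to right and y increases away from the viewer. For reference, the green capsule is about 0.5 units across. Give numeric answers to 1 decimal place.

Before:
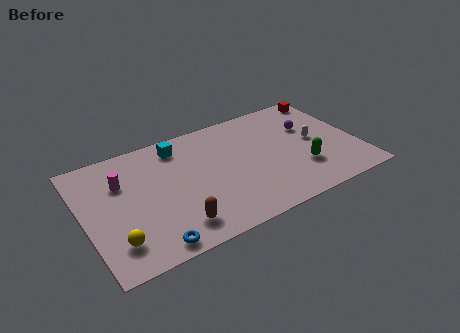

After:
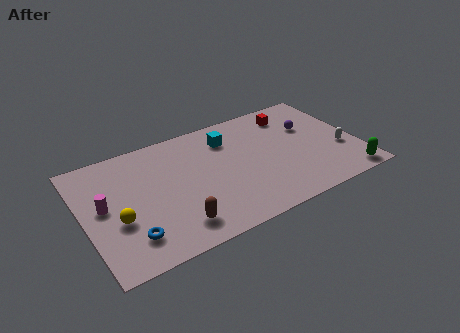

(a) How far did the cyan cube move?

2.8

The cyan cube moved from about (5.5, 7.2) to (8.2, 6.6), a distance of √(2.7² + 0.6²) ≈ 2.8.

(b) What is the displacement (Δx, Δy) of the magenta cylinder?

(-1.1, -1.3)

The magenta cylinder started near (2.2, 5.9) and ended near (1.1, 4.6).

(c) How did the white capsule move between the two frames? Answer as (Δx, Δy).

(1.3, -1.3)

From the two frames, the white capsule sits at roughly (12.8, 4.4) before and (14.1, 3.1) after.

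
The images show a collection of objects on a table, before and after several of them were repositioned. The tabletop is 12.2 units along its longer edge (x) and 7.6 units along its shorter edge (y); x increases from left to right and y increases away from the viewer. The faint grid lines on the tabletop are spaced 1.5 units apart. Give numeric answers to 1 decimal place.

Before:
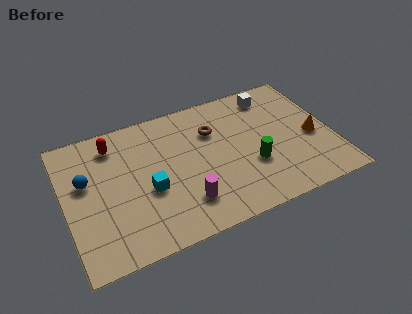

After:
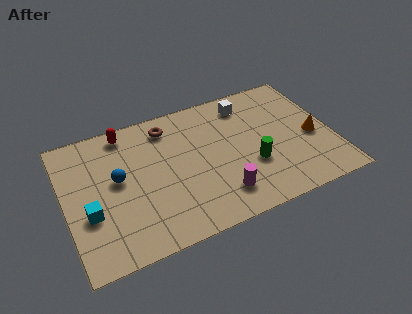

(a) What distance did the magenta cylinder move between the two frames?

1.6

The magenta cylinder was near (5.2, 1.8) before and (6.8, 1.6) after, so it travelled √(1.6² + 0.2²) ≈ 1.6 units.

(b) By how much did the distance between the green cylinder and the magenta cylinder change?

-1.4

They were about 3.3 units apart before and 1.9 after — 1.4 units closer together.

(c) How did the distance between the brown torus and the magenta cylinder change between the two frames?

+1.2

The distance was about 3.9 in the first image and 5.1 in the second, so they moved 1.2 units further apart.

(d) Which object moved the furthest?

the cyan cube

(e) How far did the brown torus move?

2.2

From (6.9, 5.3) to (4.9, 6.3), the brown torus covered √(2.0² + 1.0²) ≈ 2.2 units.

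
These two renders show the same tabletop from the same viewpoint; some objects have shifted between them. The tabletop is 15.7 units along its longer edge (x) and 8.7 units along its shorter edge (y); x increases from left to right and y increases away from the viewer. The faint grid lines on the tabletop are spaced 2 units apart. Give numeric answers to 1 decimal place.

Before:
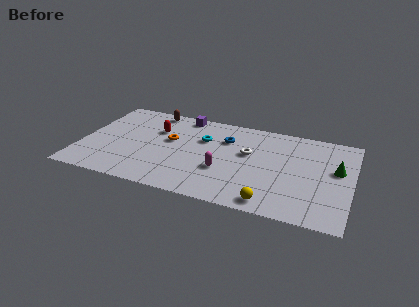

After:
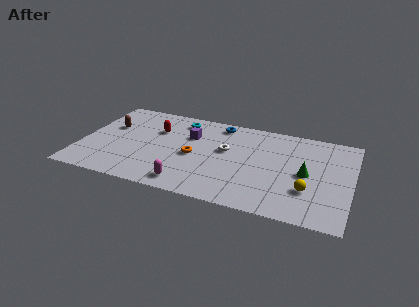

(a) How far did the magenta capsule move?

2.7

The magenta capsule was near (8.4, 3.1) before and (6.5, 1.2) after, so it travelled √(1.9² + 1.9²) ≈ 2.7 units.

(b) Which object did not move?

the red capsule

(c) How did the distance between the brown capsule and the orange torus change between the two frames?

+2.3

The distance was about 3.0 in the first image and 5.3 in the second, so they moved 2.3 units further apart.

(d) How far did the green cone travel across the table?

1.9

The green cone was near (14.8, 5.1) before and (13.1, 4.2) after, so it travelled √(1.7² + 0.9²) ≈ 1.9 units.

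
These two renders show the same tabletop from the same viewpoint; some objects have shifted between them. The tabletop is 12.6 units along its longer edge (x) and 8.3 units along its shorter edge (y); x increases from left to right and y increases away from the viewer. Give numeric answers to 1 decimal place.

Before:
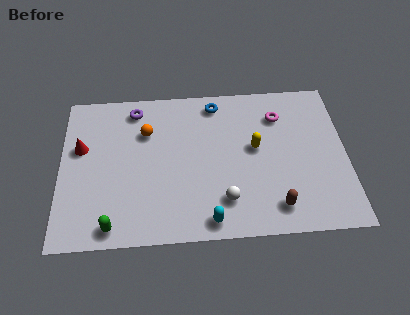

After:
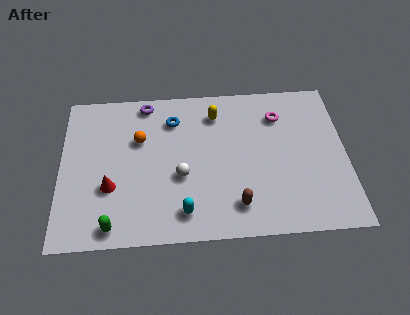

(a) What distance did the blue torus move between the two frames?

2.1

The blue torus was near (6.9, 7.2) before and (5.0, 6.4) after, so it travelled √(1.9² + 0.8²) ≈ 2.1 units.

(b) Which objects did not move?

the green capsule and the magenta torus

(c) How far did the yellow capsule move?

2.6

From (8.6, 4.6) to (6.9, 6.6), the yellow capsule covered √(1.7² + 2.0²) ≈ 2.6 units.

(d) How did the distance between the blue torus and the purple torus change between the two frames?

-2.0

The distance was about 3.6 in the first image and 1.6 in the second, so they moved 2.0 units closer together.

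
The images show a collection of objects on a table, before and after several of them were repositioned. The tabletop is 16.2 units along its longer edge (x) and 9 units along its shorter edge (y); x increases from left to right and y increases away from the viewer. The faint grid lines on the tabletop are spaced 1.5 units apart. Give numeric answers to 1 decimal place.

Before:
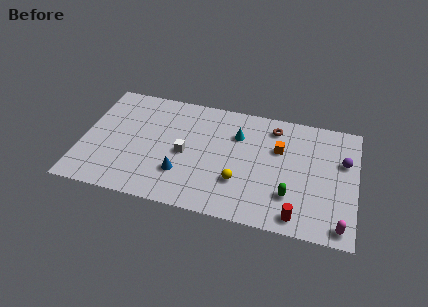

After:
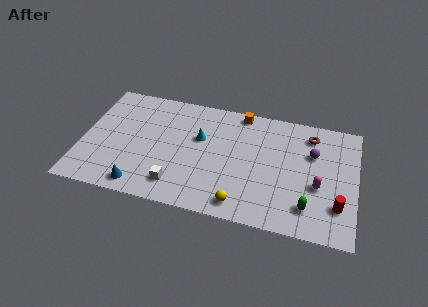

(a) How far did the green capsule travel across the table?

1.3

The green capsule moved from about (12.4, 2.5) to (13.5, 1.9), a distance of √(1.1² + 0.6²) ≈ 1.3.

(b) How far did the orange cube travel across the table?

3.3

The orange cube was near (11.6, 5.9) before and (9.2, 8.2) after, so it travelled √(2.4² + 2.3²) ≈ 3.3 units.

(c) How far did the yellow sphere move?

1.6

The yellow sphere moved from about (9.4, 2.8) to (9.6, 1.2), a distance of √(0.2² + 1.6²) ≈ 1.6.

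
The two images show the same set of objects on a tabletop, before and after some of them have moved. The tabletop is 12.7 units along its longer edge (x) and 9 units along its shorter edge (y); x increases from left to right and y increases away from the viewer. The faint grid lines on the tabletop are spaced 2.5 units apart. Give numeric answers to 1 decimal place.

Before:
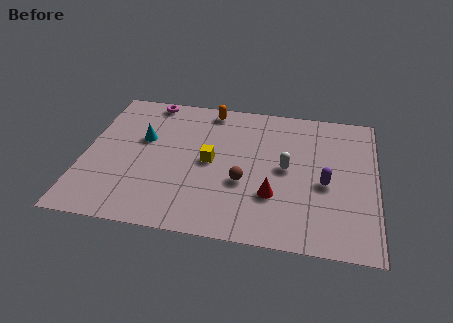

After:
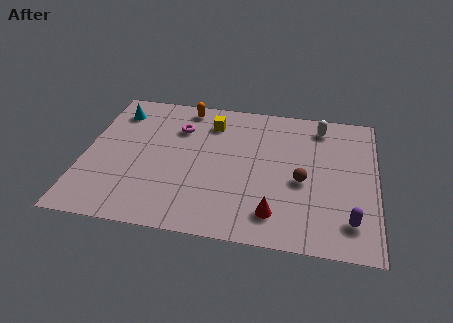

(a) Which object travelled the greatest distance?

the white capsule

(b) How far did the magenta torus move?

2.2

The magenta torus was near (2.6, 8.2) before and (4.0, 6.5) after, so it travelled √(1.4² + 1.7²) ≈ 2.2 units.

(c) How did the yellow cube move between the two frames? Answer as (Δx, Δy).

(-0.1, 2.6)

From the two frames, the yellow cube sits at roughly (5.5, 4.5) before and (5.4, 7.1) after.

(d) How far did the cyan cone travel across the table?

2.1

The cyan cone was near (2.5, 5.5) before and (1.2, 7.2) after, so it travelled √(1.3² + 1.7²) ≈ 2.1 units.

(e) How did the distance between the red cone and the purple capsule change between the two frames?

+0.7

They were about 2.5 units apart before and 3.2 after — 0.7 units further apart.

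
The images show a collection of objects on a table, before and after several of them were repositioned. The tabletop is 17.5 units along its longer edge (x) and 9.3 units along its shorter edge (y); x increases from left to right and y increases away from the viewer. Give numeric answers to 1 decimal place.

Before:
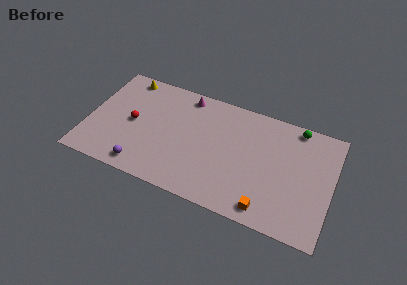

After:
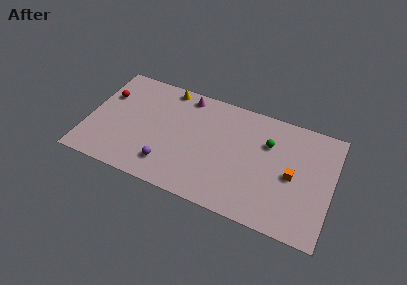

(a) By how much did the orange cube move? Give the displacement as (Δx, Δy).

(1.5, 3.2)

The orange cube started near (13.2, 1.2) and ended near (14.7, 4.4).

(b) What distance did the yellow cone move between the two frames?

3.0

The yellow cone moved from about (2.3, 8.3) to (5.3, 8.4), a distance of √(3.0² + 0.1²) ≈ 3.0.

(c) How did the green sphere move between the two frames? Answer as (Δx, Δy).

(-1.9, -2.0)

The green sphere was at about (14.7, 8.4) and moved to about (12.8, 6.4).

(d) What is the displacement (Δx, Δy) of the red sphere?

(-2.1, 1.7)

The red sphere started near (3.2, 4.6) and ended near (1.1, 6.3).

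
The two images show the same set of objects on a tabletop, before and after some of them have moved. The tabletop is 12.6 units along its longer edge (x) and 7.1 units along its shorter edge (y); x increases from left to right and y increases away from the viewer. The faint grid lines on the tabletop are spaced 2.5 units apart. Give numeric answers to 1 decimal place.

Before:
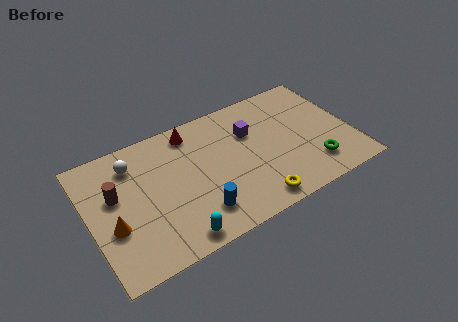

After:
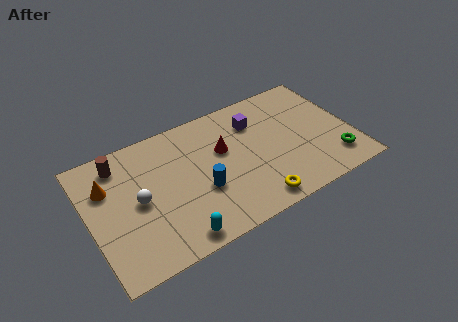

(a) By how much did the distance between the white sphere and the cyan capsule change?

-2.0

They were about 5.0 units apart before and 3.0 after — 2.0 units closer together.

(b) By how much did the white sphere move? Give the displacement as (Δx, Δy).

(0.0, -2.1)

The white sphere started near (2.3, 5.6) and ended near (2.3, 3.5).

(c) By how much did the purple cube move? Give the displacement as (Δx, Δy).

(0.3, 0.5)

The purple cube was at about (7.9, 4.8) and moved to about (8.2, 5.3).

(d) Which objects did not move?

the yellow torus and the cyan capsule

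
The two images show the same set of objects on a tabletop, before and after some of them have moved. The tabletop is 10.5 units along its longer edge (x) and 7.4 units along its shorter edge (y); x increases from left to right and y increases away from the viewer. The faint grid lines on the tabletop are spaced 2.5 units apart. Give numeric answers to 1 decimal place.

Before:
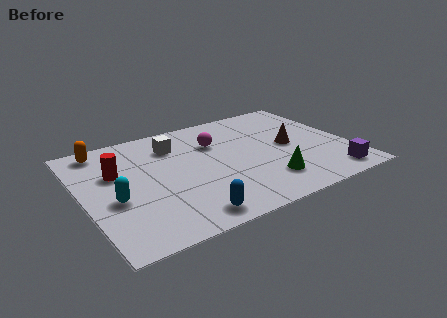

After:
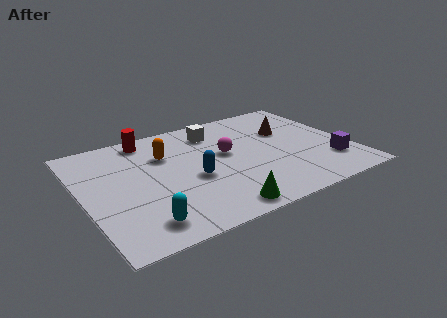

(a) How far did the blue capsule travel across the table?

2.3

From (3.6, 0.9) to (4.2, 3.1), the blue capsule covered √(0.6² + 2.2²) ≈ 2.3 units.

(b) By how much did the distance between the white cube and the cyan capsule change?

+2.2

The distance was about 3.7 in the first image and 5.9 in the second, so they moved 2.2 units further apart.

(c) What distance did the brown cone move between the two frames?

1.1

From (8.2, 3.7) to (8.3, 4.8), the brown cone covered √(0.1² + 1.1²) ≈ 1.1 units.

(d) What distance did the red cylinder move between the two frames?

2.3

From (1.4, 4.7) to (2.9, 6.5), the red cylinder covered √(1.5² + 1.8²) ≈ 2.3 units.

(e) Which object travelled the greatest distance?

the orange capsule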